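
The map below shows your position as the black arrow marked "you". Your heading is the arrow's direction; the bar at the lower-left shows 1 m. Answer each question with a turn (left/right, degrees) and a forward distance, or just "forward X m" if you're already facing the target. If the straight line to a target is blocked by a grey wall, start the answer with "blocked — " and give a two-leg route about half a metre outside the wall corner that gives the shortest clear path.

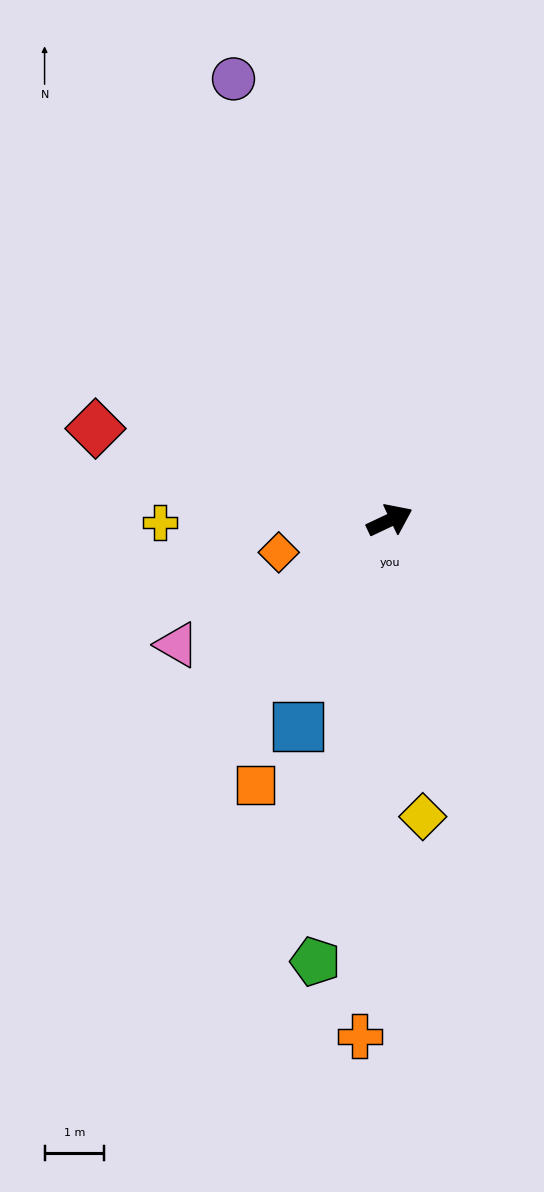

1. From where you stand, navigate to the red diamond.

turn left 137°, forward 5.2 m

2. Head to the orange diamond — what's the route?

turn left 171°, forward 1.9 m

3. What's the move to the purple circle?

turn left 84°, forward 7.9 m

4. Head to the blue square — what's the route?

turn right 139°, forward 3.8 m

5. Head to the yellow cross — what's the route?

turn left 155°, forward 3.9 m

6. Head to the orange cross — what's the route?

turn right 119°, forward 8.7 m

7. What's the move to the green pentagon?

turn right 125°, forward 7.5 m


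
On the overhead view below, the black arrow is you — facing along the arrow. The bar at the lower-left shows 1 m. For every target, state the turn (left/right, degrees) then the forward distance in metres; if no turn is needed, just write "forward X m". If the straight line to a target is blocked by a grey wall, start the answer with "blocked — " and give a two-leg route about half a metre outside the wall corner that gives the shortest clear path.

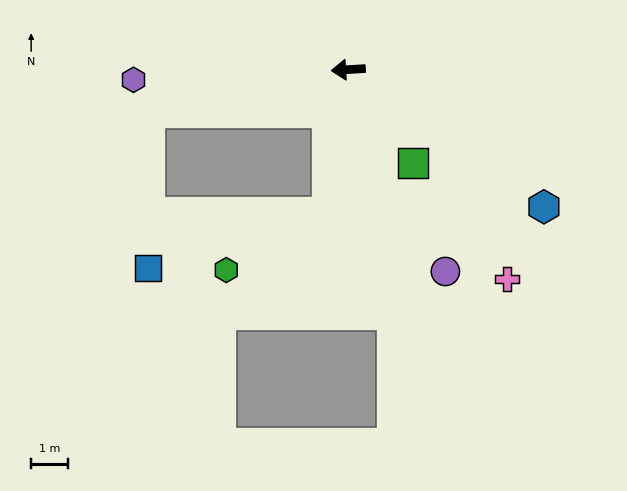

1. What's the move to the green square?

turn left 121°, forward 3.1 m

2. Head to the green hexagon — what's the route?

blocked — turn left 78°, forward 3.9 m, then turn right 52°, forward 3.1 m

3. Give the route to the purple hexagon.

forward 5.8 m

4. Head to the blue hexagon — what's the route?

turn left 141°, forward 6.4 m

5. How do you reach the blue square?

blocked — turn left 78°, forward 3.9 m, then turn right 64°, forward 5.1 m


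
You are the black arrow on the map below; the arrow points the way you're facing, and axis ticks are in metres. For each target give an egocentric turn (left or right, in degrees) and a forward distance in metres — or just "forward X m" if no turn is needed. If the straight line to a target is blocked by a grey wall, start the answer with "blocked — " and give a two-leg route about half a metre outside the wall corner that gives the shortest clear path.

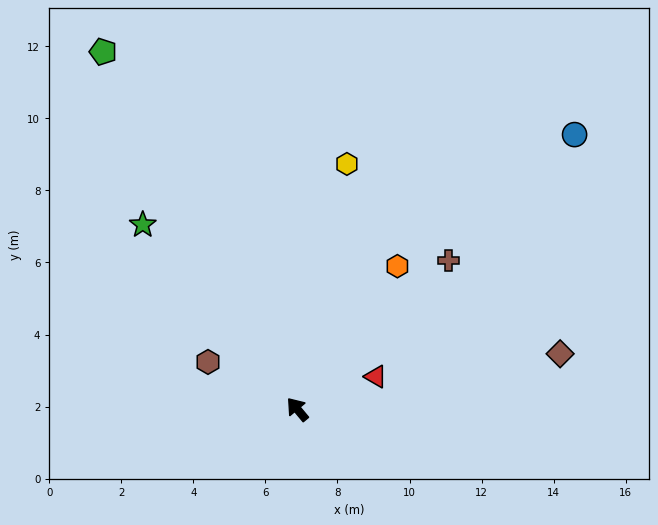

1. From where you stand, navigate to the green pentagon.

turn right 11°, forward 11.3 m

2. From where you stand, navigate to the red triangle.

turn right 107°, forward 2.4 m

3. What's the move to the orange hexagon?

turn right 75°, forward 4.8 m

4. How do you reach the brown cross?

turn right 85°, forward 5.9 m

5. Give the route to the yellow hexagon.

turn right 51°, forward 6.9 m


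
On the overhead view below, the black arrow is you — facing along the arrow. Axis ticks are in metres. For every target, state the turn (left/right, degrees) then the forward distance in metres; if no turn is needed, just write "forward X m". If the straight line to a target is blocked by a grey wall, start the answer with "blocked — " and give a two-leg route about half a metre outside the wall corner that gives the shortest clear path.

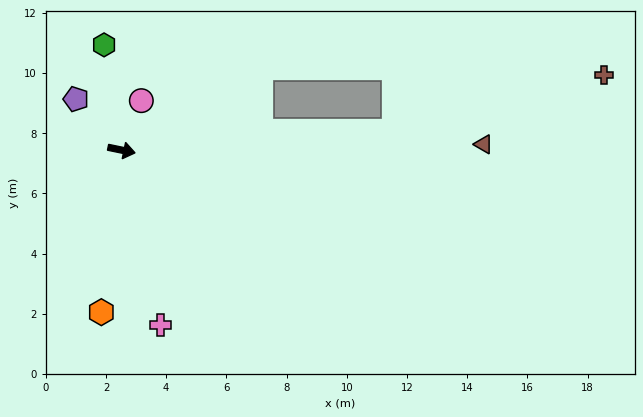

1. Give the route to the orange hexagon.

turn right 85°, forward 5.4 m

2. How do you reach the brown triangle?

turn left 13°, forward 12.0 m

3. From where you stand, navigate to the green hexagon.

turn left 111°, forward 3.5 m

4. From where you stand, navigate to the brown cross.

blocked — turn left 16°, forward 9.1 m, then turn left 11°, forward 7.2 m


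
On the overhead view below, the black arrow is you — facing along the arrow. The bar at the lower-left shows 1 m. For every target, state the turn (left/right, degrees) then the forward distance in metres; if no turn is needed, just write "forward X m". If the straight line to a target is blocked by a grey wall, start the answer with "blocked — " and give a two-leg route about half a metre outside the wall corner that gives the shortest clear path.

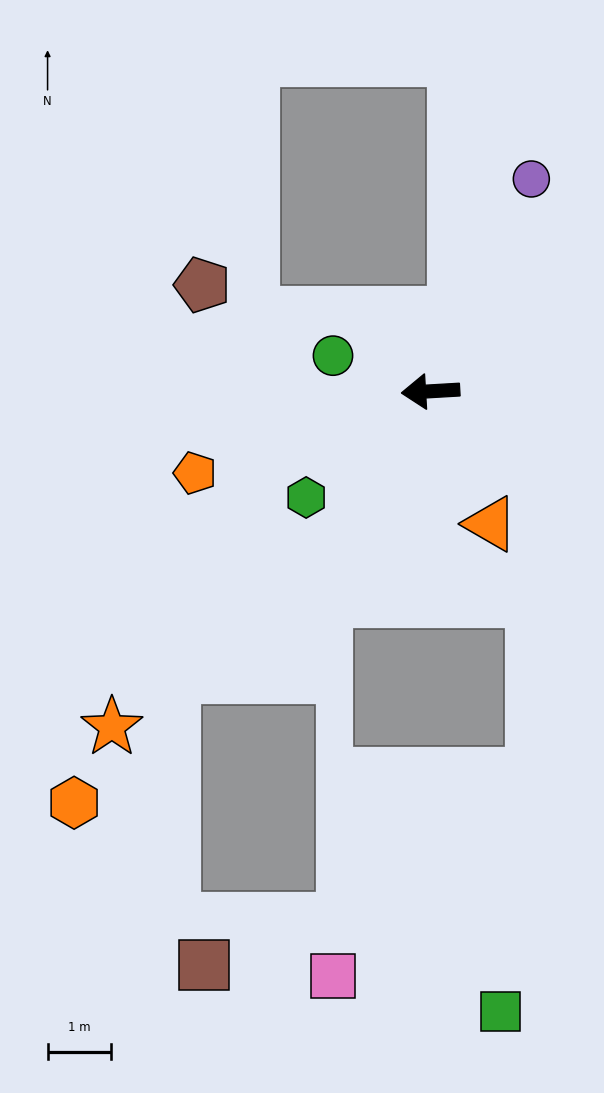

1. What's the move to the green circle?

turn right 23°, forward 1.6 m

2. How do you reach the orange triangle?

turn left 111°, forward 2.3 m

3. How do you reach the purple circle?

turn right 119°, forward 3.7 m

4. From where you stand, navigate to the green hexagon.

turn left 37°, forward 2.6 m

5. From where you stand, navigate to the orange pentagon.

turn left 16°, forward 3.9 m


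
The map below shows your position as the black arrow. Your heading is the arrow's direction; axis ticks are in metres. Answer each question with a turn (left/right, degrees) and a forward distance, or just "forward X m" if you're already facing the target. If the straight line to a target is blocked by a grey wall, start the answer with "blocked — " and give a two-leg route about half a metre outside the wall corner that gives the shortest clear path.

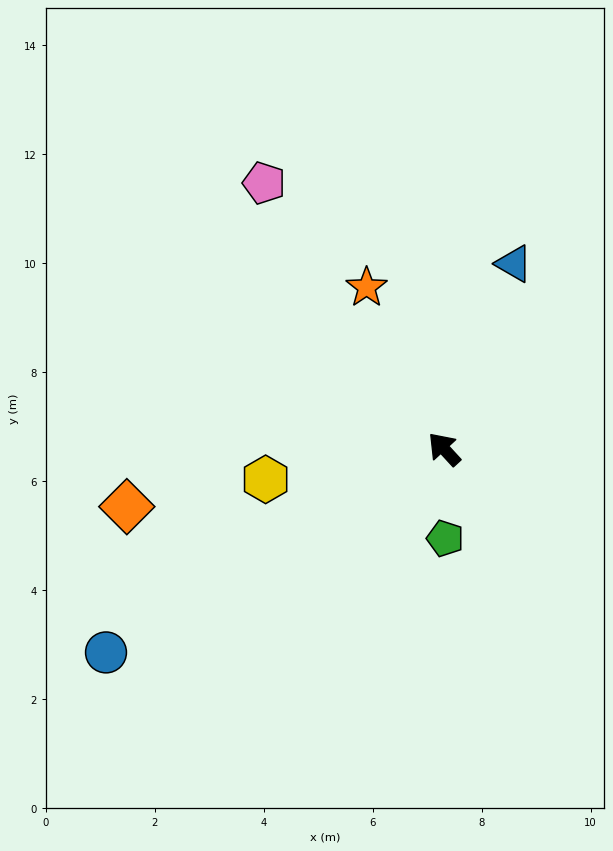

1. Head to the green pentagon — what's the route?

turn left 138°, forward 1.6 m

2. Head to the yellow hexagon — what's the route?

turn left 57°, forward 3.3 m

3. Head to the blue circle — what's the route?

turn left 78°, forward 7.2 m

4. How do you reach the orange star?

turn right 17°, forward 3.3 m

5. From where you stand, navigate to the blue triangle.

turn right 63°, forward 3.6 m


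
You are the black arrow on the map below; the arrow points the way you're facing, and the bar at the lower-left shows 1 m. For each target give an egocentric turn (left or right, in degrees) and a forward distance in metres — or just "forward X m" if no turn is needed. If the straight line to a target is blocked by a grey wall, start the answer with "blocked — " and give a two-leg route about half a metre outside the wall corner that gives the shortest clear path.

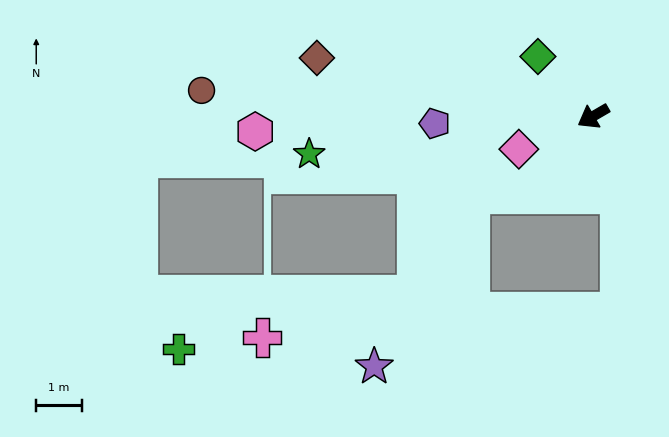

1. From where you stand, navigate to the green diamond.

turn right 77°, forward 1.8 m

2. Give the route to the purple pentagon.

turn right 28°, forward 3.5 m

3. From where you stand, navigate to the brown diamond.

turn right 42°, forward 6.2 m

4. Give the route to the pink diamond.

turn right 6°, forward 1.8 m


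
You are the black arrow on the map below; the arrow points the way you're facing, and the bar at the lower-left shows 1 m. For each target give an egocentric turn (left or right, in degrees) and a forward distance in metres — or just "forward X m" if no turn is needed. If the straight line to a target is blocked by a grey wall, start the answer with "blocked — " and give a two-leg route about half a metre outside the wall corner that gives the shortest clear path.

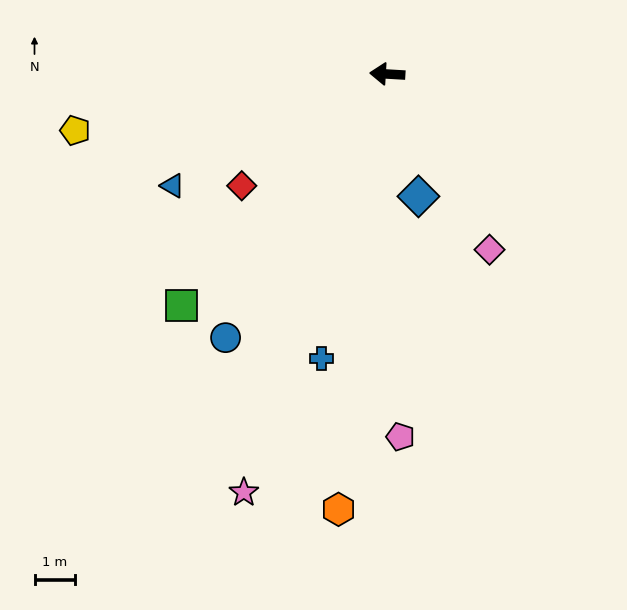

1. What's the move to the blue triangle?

turn left 31°, forward 6.0 m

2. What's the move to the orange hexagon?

turn left 87°, forward 10.9 m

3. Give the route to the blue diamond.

turn left 108°, forward 3.1 m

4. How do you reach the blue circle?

turn left 62°, forward 7.7 m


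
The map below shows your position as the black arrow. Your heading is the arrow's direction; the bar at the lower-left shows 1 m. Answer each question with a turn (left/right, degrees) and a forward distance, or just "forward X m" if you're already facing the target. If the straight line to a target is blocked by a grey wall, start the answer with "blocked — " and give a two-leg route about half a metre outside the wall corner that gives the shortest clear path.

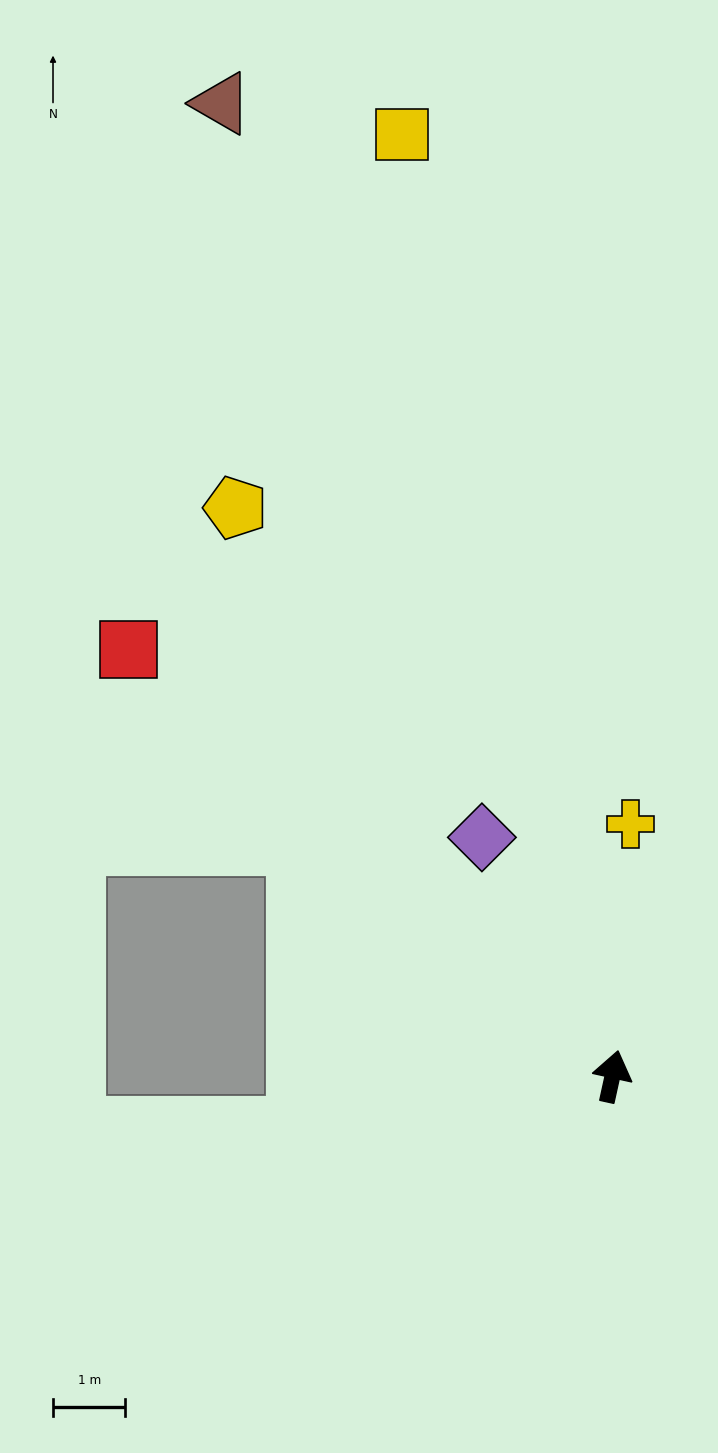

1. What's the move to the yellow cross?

turn left 8°, forward 3.5 m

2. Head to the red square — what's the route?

turn left 61°, forward 8.9 m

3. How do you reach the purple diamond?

turn left 41°, forward 3.8 m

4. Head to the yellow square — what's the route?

turn left 25°, forward 13.3 m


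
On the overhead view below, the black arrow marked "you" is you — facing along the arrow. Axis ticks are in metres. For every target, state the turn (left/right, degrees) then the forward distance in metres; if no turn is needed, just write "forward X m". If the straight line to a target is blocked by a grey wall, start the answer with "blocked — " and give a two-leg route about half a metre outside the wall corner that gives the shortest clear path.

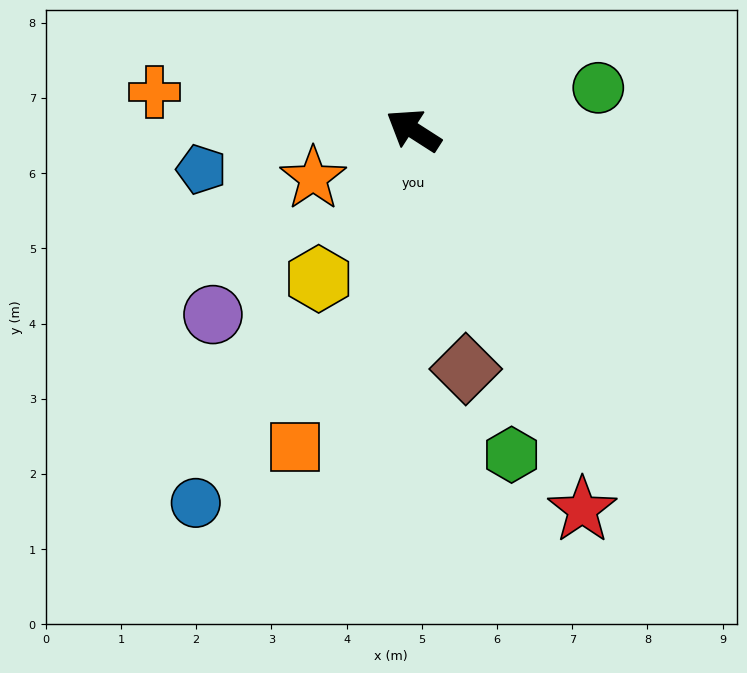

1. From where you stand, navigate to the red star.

turn left 147°, forward 5.5 m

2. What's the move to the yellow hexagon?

turn left 90°, forward 2.3 m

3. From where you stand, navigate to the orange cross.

turn left 24°, forward 3.5 m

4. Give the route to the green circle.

turn right 134°, forward 2.5 m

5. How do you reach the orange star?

turn left 58°, forward 1.5 m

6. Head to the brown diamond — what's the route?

turn left 135°, forward 3.2 m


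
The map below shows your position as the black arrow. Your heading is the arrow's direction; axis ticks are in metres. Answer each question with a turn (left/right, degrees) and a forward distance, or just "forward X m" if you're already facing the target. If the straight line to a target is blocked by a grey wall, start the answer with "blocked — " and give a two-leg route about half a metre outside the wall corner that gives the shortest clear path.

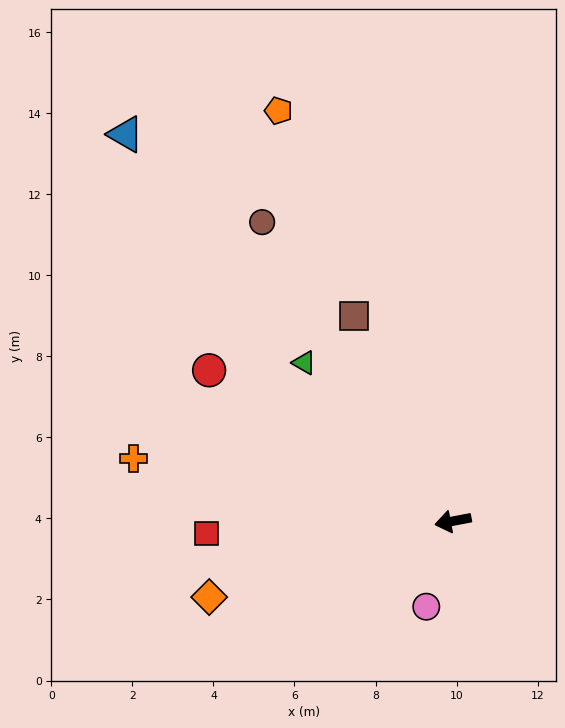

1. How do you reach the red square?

turn right 8°, forward 6.1 m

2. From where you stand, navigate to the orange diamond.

turn left 7°, forward 6.3 m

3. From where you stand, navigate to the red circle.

turn right 42°, forward 7.1 m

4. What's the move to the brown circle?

turn right 68°, forward 8.7 m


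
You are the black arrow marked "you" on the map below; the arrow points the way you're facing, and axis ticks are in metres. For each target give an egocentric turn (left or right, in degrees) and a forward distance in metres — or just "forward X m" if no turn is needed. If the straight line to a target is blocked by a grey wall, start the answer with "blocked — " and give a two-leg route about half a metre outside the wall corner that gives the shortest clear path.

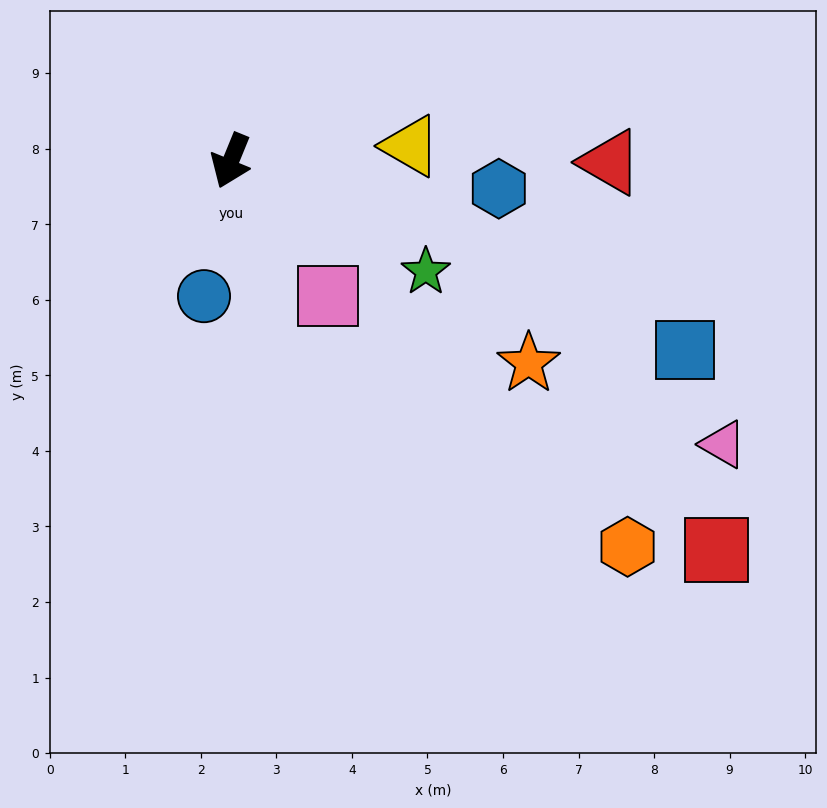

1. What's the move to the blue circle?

turn left 11°, forward 1.8 m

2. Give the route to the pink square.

turn left 58°, forward 2.2 m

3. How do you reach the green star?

turn left 83°, forward 3.0 m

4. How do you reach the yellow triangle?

turn left 117°, forward 2.4 m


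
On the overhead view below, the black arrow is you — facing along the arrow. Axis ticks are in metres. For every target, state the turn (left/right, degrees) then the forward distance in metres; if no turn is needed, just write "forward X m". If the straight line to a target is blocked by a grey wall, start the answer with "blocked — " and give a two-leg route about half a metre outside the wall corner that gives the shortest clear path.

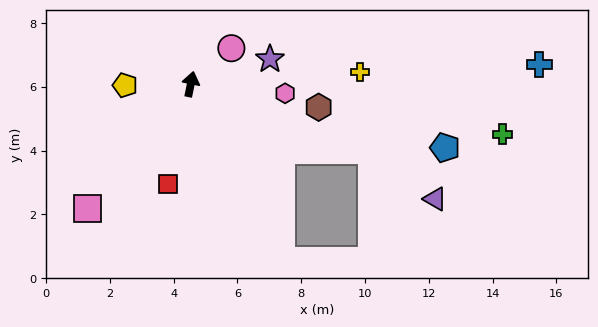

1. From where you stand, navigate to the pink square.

turn left 152°, forward 5.1 m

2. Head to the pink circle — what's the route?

turn right 37°, forward 1.7 m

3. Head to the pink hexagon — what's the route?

turn right 84°, forward 3.0 m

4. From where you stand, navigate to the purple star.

turn right 61°, forward 2.6 m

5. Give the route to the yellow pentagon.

turn left 103°, forward 2.1 m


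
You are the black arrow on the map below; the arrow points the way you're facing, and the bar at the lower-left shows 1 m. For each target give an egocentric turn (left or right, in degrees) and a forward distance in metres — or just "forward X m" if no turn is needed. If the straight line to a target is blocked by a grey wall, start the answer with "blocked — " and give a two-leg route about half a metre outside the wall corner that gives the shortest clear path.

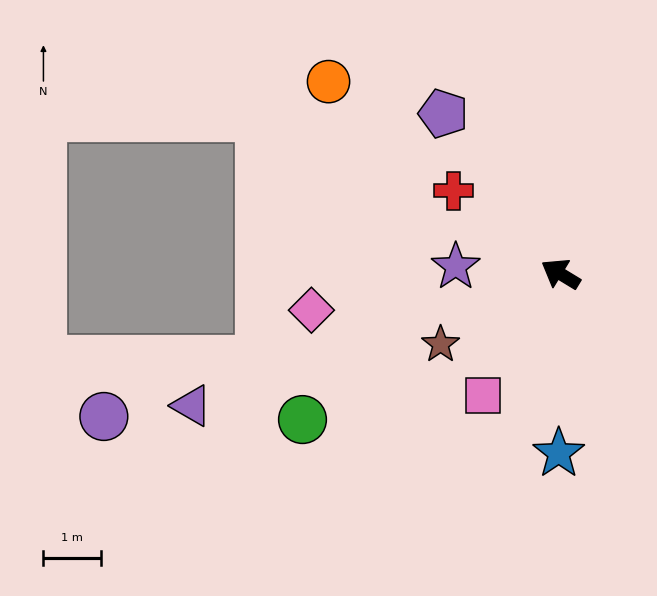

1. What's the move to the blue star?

turn left 121°, forward 3.1 m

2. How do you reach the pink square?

turn left 89°, forward 2.5 m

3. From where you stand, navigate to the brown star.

turn left 62°, forward 2.4 m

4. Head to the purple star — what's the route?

turn left 27°, forward 1.8 m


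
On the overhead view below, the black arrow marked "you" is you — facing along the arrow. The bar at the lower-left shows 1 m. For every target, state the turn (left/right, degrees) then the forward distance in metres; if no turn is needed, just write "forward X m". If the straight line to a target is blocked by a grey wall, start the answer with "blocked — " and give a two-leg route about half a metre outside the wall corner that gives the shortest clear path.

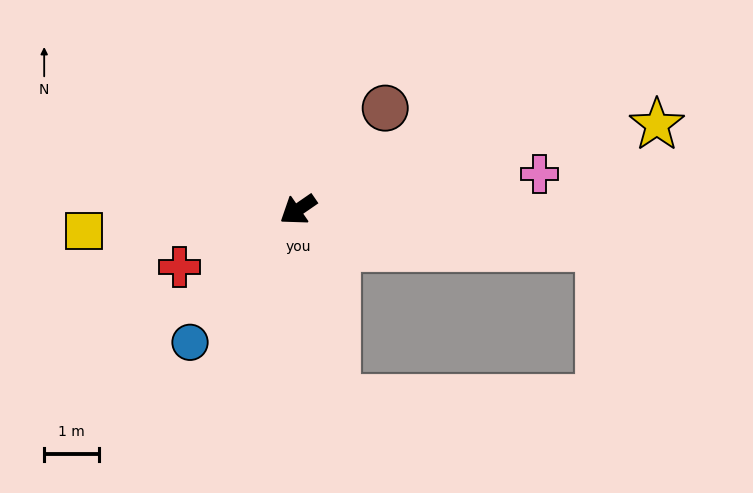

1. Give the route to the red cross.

turn right 9°, forward 2.4 m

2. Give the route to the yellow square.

turn right 29°, forward 3.9 m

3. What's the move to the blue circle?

turn left 16°, forward 3.1 m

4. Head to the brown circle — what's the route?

turn right 165°, forward 2.4 m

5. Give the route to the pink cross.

turn left 154°, forward 4.4 m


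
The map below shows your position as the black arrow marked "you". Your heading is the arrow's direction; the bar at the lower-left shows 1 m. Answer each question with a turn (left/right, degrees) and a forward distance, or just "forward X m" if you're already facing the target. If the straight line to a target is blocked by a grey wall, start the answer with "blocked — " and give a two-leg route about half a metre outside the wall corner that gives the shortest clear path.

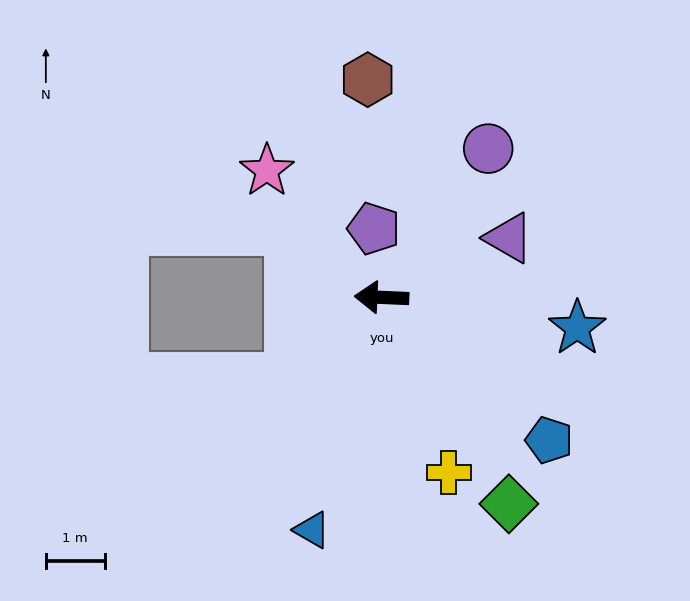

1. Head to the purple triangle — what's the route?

turn right 152°, forward 2.4 m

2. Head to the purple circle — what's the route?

turn right 123°, forward 3.1 m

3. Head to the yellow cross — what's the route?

turn left 113°, forward 3.2 m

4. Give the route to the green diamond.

turn left 124°, forward 4.1 m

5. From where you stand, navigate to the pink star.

turn right 45°, forward 2.9 m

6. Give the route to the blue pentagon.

turn left 142°, forward 3.7 m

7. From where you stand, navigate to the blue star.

turn left 174°, forward 3.4 m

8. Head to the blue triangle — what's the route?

turn left 76°, forward 4.1 m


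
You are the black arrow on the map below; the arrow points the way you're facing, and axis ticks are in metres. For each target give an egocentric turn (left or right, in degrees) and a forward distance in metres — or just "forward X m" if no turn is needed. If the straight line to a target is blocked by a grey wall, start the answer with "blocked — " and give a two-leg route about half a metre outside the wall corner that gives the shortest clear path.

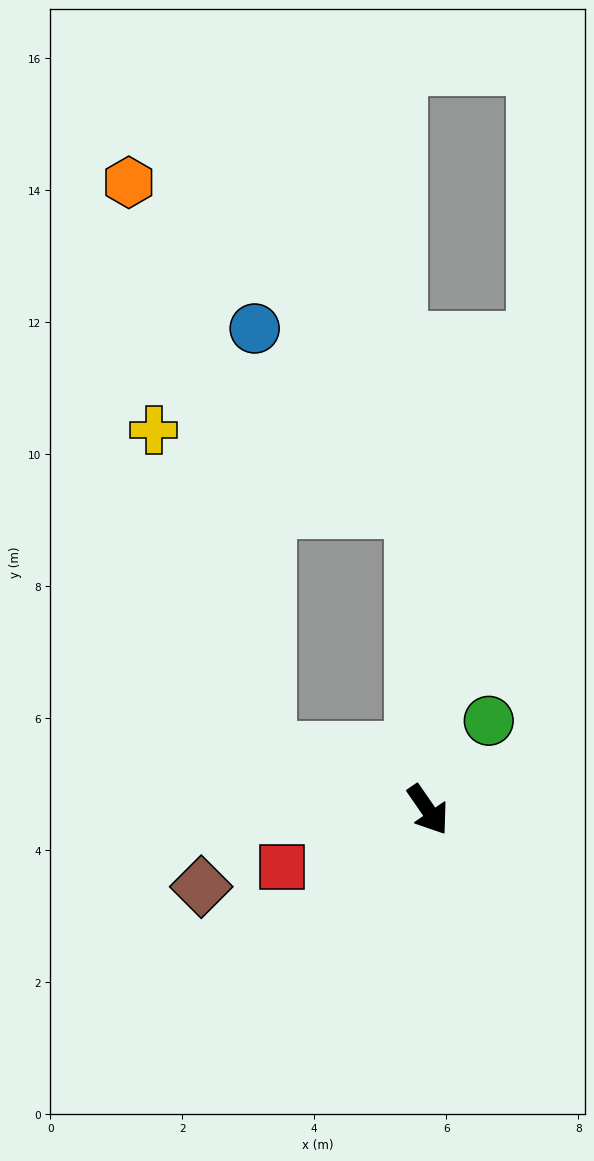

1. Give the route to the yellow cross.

blocked — turn right 145°, forward 2.6 m, then turn right 50°, forward 5.1 m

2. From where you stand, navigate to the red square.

turn right 103°, forward 2.4 m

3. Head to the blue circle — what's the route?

blocked — turn left 148°, forward 4.6 m, then turn left 38°, forward 3.6 m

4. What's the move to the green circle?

turn left 111°, forward 1.6 m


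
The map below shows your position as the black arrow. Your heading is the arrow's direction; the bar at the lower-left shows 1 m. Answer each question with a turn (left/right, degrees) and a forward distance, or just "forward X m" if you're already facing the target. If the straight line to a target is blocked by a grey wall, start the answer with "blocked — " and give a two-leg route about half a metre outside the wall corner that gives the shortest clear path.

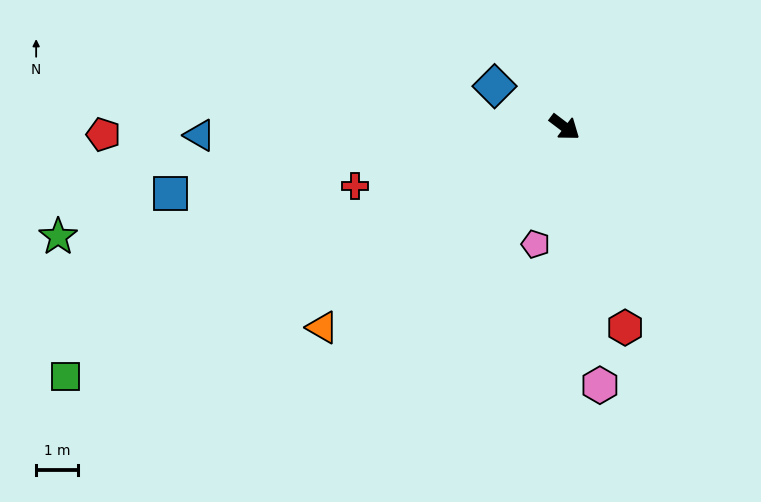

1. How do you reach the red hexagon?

turn right 36°, forward 5.0 m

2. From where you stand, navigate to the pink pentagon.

turn right 67°, forward 2.9 m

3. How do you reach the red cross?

turn right 127°, forward 5.2 m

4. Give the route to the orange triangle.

turn right 103°, forward 7.5 m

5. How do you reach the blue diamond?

turn right 173°, forward 1.9 m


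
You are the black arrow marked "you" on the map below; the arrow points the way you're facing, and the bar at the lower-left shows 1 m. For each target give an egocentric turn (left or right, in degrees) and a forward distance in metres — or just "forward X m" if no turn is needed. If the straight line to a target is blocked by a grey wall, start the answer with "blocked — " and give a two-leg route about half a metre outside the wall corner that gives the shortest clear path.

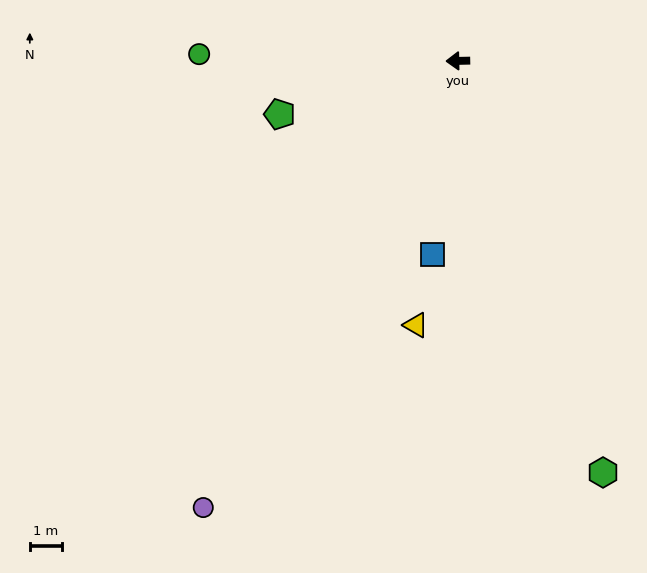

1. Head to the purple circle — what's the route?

turn left 59°, forward 15.9 m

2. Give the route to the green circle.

turn right 3°, forward 8.0 m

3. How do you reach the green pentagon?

turn left 16°, forward 5.8 m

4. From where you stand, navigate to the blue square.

turn left 81°, forward 6.0 m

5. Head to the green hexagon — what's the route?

turn left 108°, forward 13.5 m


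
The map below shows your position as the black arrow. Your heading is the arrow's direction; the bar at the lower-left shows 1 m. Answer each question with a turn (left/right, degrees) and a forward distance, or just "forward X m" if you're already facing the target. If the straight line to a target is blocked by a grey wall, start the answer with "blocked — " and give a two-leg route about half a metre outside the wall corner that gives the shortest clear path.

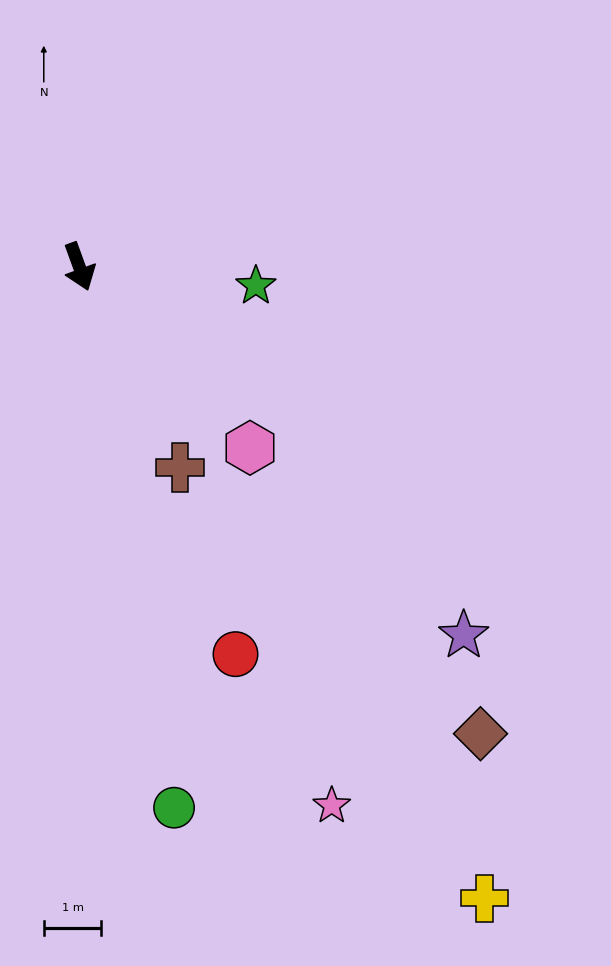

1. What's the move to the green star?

turn left 64°, forward 3.1 m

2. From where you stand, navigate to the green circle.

turn right 10°, forward 9.5 m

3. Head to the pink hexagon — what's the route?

turn left 23°, forward 4.3 m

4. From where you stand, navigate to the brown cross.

turn left 7°, forward 3.9 m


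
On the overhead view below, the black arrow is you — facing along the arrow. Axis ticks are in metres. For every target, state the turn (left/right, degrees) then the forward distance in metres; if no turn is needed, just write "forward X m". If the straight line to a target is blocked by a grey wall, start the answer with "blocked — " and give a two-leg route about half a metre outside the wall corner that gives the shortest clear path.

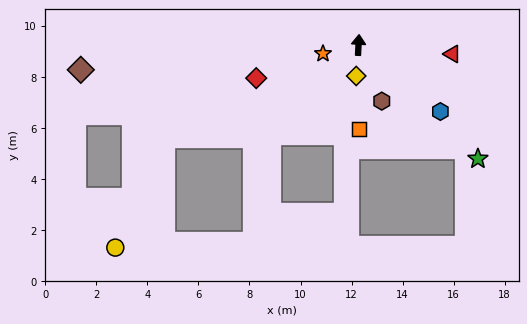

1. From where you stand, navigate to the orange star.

turn left 107°, forward 1.4 m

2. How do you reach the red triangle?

turn right 92°, forward 3.7 m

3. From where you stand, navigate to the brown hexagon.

turn right 154°, forward 2.4 m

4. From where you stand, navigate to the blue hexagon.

turn right 126°, forward 4.1 m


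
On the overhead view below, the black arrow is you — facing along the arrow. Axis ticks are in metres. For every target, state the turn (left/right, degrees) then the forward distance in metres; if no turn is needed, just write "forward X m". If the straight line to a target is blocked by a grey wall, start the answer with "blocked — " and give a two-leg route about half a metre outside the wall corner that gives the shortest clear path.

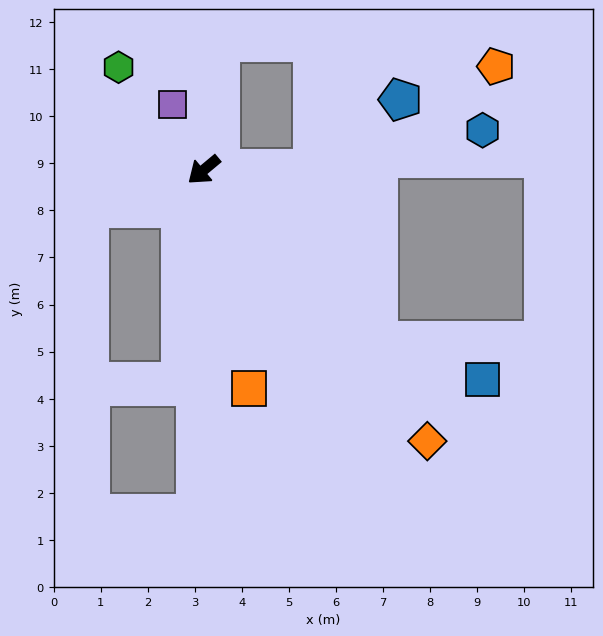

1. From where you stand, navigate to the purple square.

turn right 104°, forward 1.5 m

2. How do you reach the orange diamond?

turn left 90°, forward 7.5 m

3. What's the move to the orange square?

turn left 62°, forward 4.7 m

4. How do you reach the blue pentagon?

blocked — turn left 141°, forward 2.3 m, then turn left 38°, forward 2.4 m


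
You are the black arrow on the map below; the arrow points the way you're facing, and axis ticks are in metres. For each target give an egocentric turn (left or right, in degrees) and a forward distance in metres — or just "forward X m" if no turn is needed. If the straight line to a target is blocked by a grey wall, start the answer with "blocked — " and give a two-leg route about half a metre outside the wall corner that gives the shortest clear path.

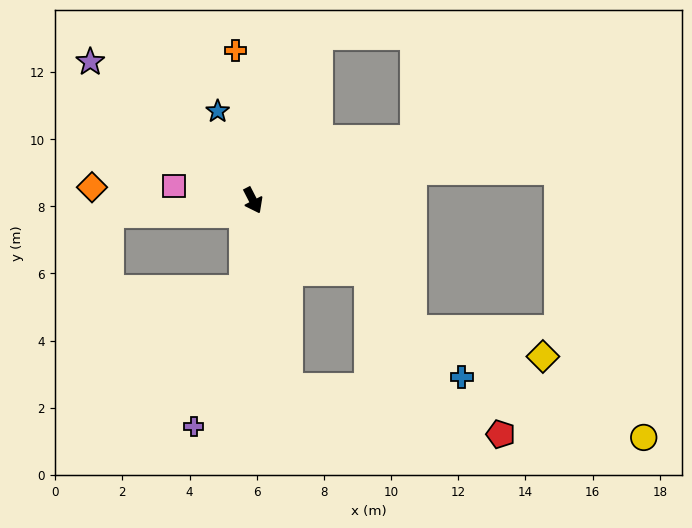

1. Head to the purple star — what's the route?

turn right 158°, forward 6.4 m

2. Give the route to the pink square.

turn right 128°, forward 2.4 m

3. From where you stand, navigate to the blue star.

turn left 174°, forward 2.9 m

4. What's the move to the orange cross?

turn left 159°, forward 4.5 m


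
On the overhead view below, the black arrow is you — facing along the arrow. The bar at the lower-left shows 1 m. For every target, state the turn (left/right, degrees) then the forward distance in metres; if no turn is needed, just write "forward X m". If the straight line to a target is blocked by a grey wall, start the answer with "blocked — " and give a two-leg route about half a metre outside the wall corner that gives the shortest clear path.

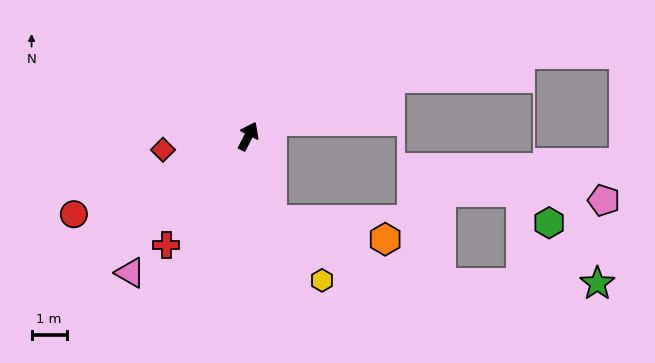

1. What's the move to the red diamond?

turn left 126°, forward 2.5 m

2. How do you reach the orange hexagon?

blocked — turn right 137°, forward 2.5 m, then turn left 64°, forward 3.3 m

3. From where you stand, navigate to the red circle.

turn left 141°, forward 5.4 m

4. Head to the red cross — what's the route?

turn left 170°, forward 3.9 m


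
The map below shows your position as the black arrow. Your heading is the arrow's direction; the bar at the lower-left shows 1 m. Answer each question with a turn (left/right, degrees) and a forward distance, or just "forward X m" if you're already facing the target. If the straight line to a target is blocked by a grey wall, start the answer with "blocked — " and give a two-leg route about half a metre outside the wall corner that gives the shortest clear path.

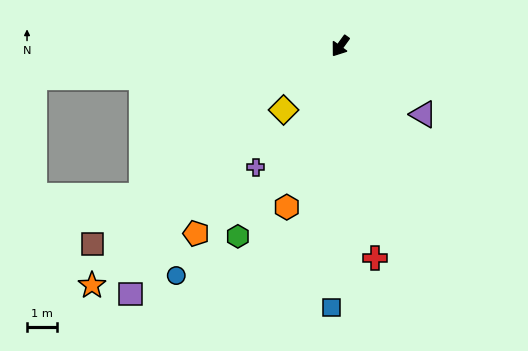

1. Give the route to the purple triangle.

turn left 87°, forward 3.6 m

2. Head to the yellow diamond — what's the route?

turn right 6°, forward 2.9 m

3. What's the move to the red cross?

turn left 45°, forward 7.2 m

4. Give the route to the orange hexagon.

turn left 18°, forward 5.7 m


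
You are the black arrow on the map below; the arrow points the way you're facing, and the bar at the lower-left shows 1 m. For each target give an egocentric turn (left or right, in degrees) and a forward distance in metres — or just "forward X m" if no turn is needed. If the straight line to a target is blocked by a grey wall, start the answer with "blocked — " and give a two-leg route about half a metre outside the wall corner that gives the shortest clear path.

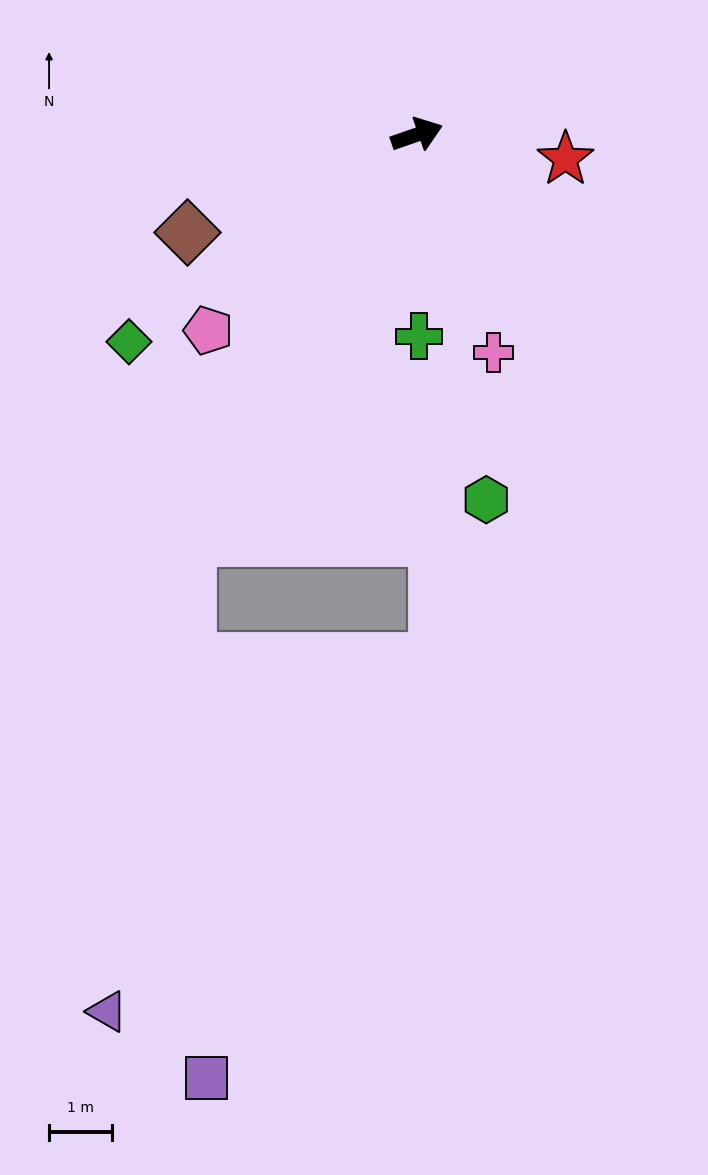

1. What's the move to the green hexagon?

turn right 98°, forward 5.9 m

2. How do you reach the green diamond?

turn right 163°, forward 5.6 m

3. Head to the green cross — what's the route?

turn right 109°, forward 3.2 m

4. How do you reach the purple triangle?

blocked — turn right 138°, forward 7.3 m, then turn left 19°, forward 7.6 m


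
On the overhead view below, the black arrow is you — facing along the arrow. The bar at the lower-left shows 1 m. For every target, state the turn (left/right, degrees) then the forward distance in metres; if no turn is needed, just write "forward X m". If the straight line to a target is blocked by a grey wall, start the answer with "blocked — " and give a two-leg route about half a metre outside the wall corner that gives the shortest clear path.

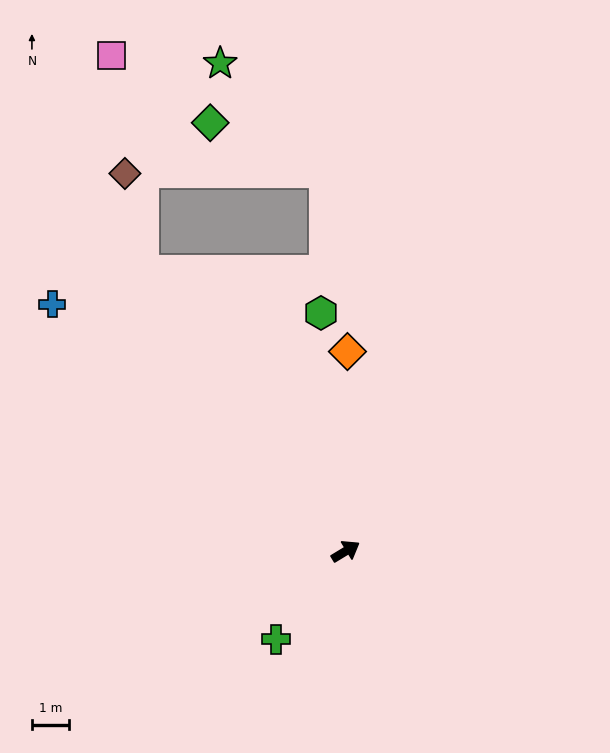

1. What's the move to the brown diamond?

blocked — turn left 95°, forward 9.3 m, then turn right 25°, forward 2.7 m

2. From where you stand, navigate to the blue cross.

turn left 109°, forward 10.4 m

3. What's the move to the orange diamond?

turn left 58°, forward 5.4 m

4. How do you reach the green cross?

turn right 160°, forward 3.0 m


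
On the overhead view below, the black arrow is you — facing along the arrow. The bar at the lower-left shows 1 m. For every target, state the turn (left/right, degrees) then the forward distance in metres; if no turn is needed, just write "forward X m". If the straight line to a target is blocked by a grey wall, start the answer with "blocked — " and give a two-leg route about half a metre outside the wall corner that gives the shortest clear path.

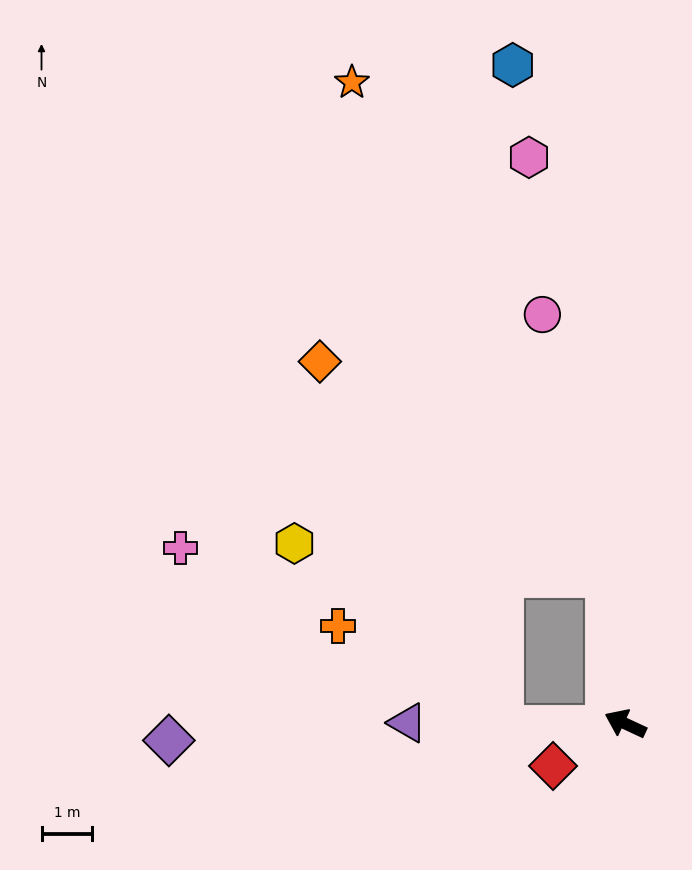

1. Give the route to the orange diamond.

blocked — turn right 58°, forward 2.9 m, then turn left 46°, forward 7.0 m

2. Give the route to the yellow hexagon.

blocked — turn right 58°, forward 2.9 m, then turn left 77°, forward 6.2 m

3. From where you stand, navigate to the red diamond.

turn left 55°, forward 1.6 m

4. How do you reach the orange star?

blocked — turn right 58°, forward 2.9 m, then turn left 20°, forward 10.9 m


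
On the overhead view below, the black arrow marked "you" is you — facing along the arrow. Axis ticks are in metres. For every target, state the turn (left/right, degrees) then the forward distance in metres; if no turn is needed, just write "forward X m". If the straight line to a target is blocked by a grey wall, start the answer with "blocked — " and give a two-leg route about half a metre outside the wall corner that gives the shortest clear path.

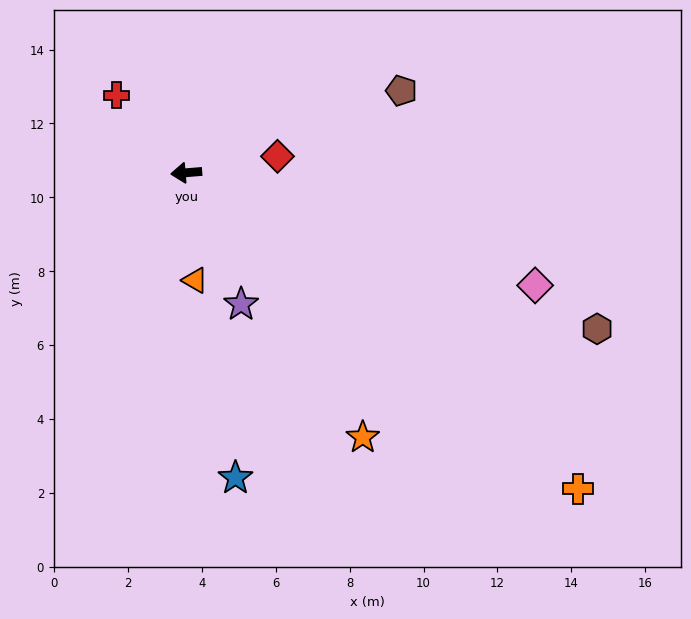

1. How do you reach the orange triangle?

turn left 90°, forward 2.9 m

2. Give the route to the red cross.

turn right 53°, forward 2.8 m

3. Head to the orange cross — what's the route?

turn left 137°, forward 13.6 m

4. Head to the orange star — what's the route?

turn left 119°, forward 8.6 m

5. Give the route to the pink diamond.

turn left 157°, forward 9.9 m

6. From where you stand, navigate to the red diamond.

turn right 174°, forward 2.5 m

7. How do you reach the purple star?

turn left 108°, forward 3.9 m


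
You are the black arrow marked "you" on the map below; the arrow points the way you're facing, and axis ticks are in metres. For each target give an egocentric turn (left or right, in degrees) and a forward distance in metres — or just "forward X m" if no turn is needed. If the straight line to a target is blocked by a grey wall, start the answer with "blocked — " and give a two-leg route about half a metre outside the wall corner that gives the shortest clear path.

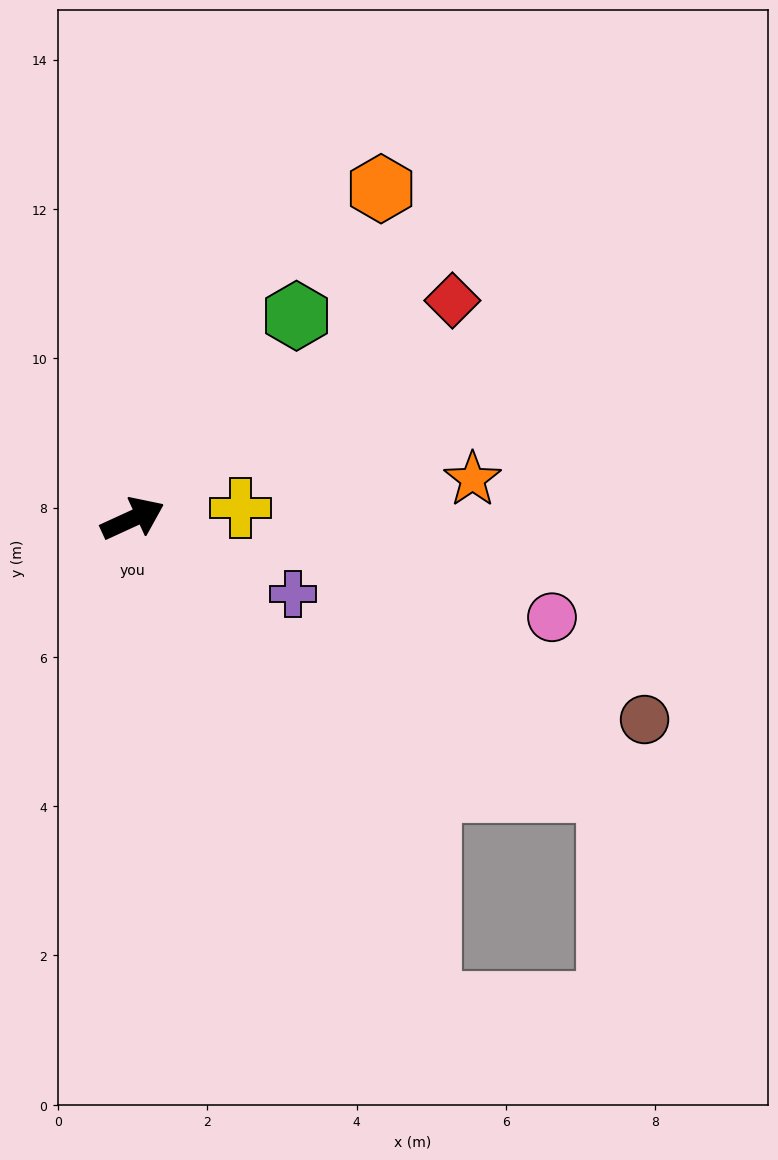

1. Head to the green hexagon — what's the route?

turn left 26°, forward 3.5 m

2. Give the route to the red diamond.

turn left 10°, forward 5.2 m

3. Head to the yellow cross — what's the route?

turn right 19°, forward 1.5 m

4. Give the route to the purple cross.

turn right 50°, forward 2.4 m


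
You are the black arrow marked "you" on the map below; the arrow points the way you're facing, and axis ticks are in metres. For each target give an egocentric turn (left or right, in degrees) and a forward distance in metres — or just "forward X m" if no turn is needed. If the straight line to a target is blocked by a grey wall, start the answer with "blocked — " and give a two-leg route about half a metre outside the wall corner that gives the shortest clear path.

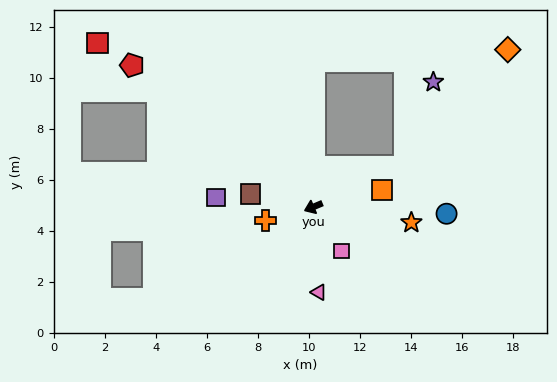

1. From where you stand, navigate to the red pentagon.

turn right 61°, forward 9.0 m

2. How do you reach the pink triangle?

turn left 71°, forward 3.3 m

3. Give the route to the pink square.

turn left 100°, forward 2.1 m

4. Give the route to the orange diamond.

blocked — turn right 113°, forward 5.7 m, then turn right 86°, forward 7.6 m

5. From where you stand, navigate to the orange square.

turn left 171°, forward 2.8 m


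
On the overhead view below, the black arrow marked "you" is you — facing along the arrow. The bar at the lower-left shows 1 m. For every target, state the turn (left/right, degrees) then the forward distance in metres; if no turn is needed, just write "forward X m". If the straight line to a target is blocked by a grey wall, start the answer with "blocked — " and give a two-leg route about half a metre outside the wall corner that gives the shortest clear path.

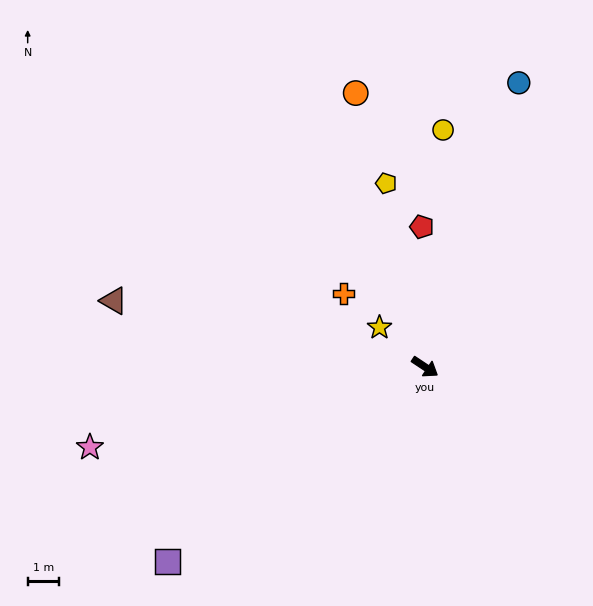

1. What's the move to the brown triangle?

turn right 158°, forward 10.1 m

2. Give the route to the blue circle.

turn left 105°, forward 9.5 m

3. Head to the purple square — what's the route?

turn right 109°, forward 10.3 m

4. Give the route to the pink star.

turn right 133°, forward 11.0 m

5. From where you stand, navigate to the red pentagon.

turn left 125°, forward 4.5 m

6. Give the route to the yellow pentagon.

turn left 135°, forward 6.0 m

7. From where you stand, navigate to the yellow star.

turn left 173°, forward 1.9 m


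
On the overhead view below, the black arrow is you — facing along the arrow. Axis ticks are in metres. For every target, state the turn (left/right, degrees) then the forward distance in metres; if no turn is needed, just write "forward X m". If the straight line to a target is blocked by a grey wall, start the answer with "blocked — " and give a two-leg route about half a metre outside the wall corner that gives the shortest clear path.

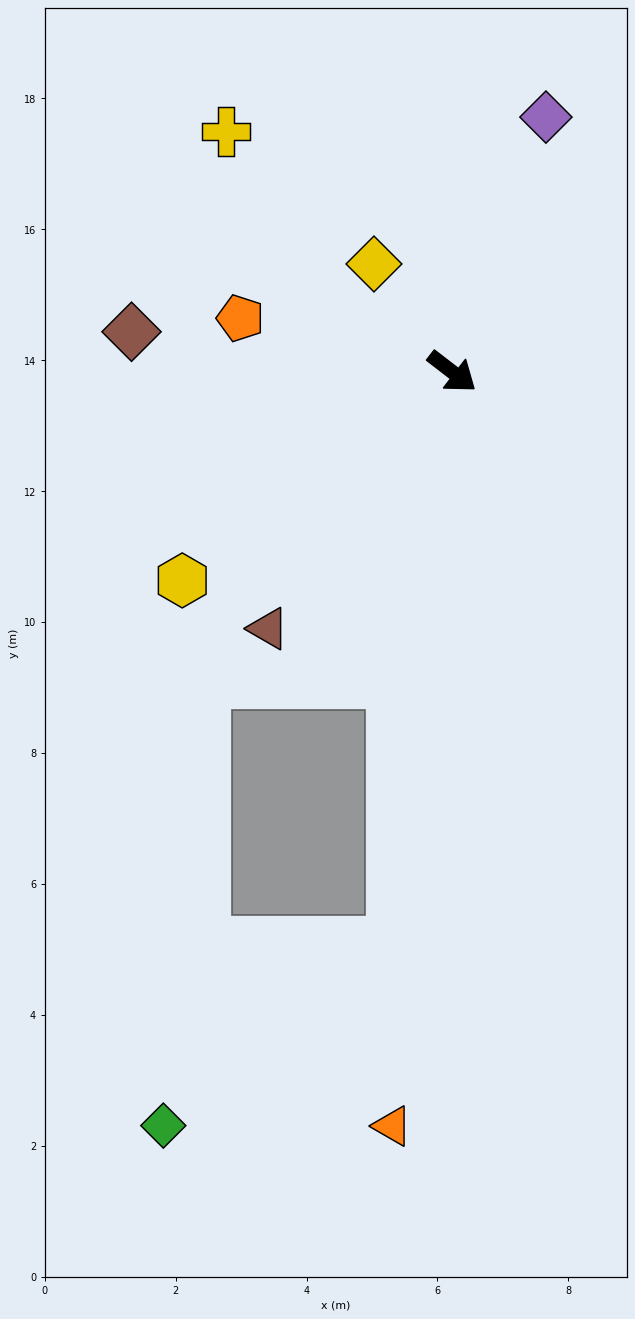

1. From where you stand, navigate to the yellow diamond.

turn left 164°, forward 2.0 m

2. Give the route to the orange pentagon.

turn right 157°, forward 3.3 m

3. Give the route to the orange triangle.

turn right 57°, forward 11.6 m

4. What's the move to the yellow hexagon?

turn right 105°, forward 5.2 m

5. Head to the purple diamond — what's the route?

turn left 107°, forward 4.1 m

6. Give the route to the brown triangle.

turn right 88°, forward 4.8 m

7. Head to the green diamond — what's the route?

blocked — turn right 58°, forward 8.8 m, then turn right 46°, forward 4.5 m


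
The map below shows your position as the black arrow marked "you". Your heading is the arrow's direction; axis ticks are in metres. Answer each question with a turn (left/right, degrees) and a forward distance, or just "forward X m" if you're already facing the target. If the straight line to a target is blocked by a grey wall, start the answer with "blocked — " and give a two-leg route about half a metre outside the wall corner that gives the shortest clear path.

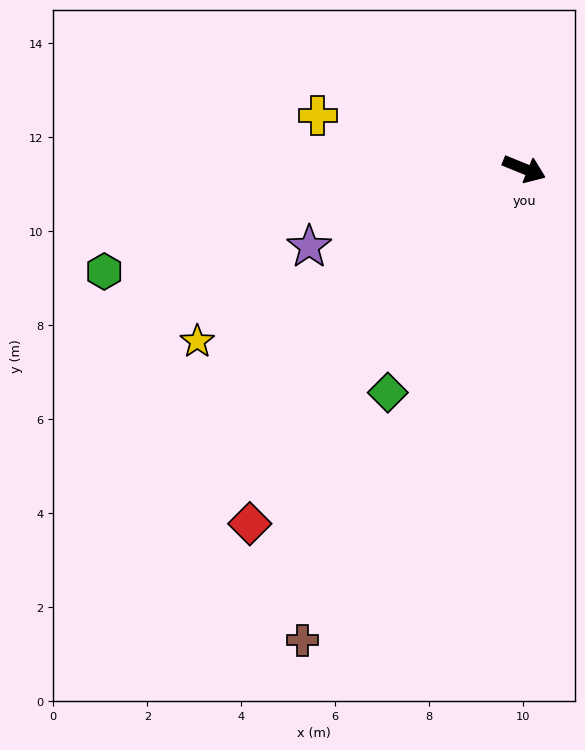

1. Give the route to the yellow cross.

turn right 172°, forward 4.5 m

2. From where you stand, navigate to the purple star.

turn right 138°, forward 4.9 m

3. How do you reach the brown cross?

turn right 93°, forward 11.1 m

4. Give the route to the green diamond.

turn right 99°, forward 5.6 m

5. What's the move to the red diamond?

turn right 106°, forward 9.5 m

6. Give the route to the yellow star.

turn right 130°, forward 7.9 m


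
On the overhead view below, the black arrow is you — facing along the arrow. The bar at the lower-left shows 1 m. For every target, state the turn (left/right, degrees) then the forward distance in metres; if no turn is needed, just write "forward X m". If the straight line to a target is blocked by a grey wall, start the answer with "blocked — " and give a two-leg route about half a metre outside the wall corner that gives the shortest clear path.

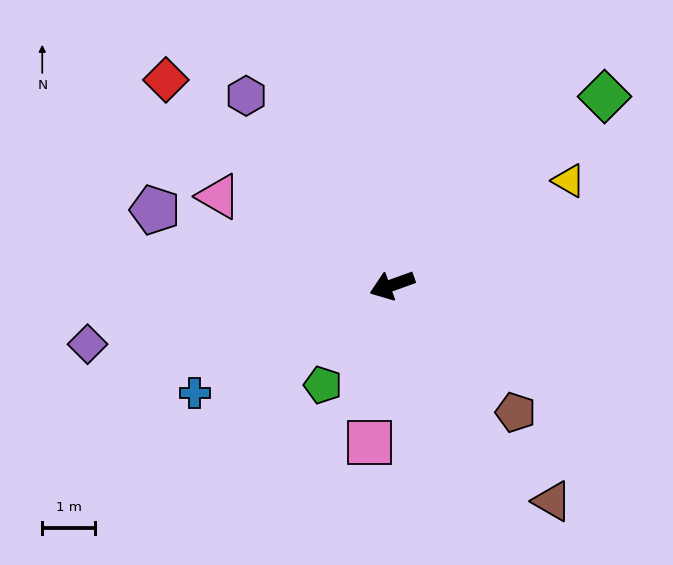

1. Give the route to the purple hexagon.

turn right 72°, forward 4.6 m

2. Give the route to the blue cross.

turn left 9°, forward 4.3 m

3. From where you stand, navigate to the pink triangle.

turn right 47°, forward 3.7 m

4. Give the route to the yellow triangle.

turn right 169°, forward 3.9 m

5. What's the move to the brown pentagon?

turn left 114°, forward 3.4 m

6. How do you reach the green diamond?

turn right 158°, forward 5.4 m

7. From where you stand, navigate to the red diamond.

turn right 62°, forward 5.8 m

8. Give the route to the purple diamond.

turn right 9°, forward 5.9 m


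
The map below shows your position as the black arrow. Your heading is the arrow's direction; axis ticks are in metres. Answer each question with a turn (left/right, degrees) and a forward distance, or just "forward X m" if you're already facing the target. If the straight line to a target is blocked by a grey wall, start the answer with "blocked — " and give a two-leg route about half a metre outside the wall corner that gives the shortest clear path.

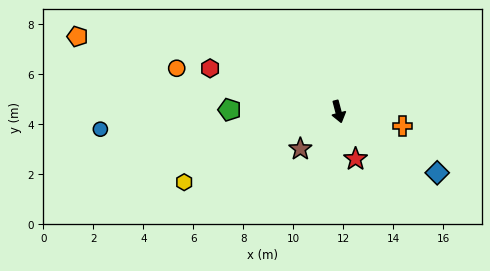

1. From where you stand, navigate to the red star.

turn left 5°, forward 2.0 m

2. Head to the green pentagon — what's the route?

turn right 106°, forward 4.4 m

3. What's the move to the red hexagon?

turn right 123°, forward 5.4 m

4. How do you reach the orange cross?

turn left 63°, forward 2.6 m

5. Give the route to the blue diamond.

turn left 43°, forward 4.6 m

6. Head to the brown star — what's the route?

turn right 60°, forward 2.1 m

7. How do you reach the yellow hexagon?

turn right 80°, forward 6.8 m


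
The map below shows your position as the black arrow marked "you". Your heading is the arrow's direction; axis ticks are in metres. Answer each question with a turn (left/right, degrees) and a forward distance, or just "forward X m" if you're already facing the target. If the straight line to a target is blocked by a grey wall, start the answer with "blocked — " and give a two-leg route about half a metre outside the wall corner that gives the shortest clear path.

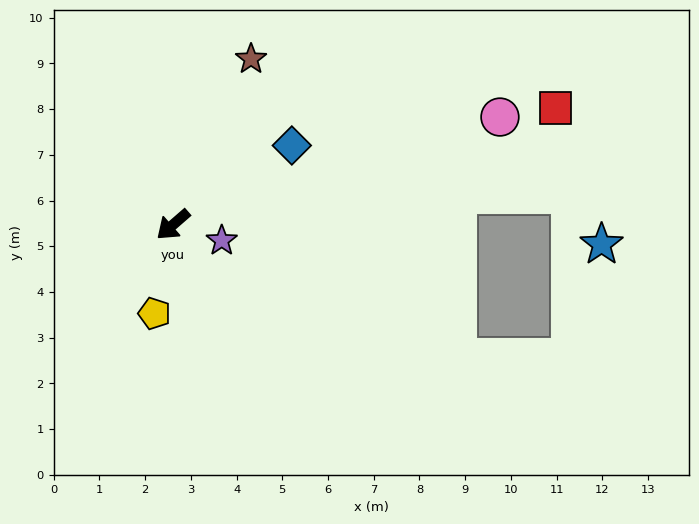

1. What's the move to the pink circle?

turn left 157°, forward 7.5 m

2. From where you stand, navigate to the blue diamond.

turn left 173°, forward 3.1 m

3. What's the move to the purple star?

turn left 121°, forward 1.1 m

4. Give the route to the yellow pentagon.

turn left 37°, forward 2.0 m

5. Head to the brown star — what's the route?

turn right 156°, forward 4.0 m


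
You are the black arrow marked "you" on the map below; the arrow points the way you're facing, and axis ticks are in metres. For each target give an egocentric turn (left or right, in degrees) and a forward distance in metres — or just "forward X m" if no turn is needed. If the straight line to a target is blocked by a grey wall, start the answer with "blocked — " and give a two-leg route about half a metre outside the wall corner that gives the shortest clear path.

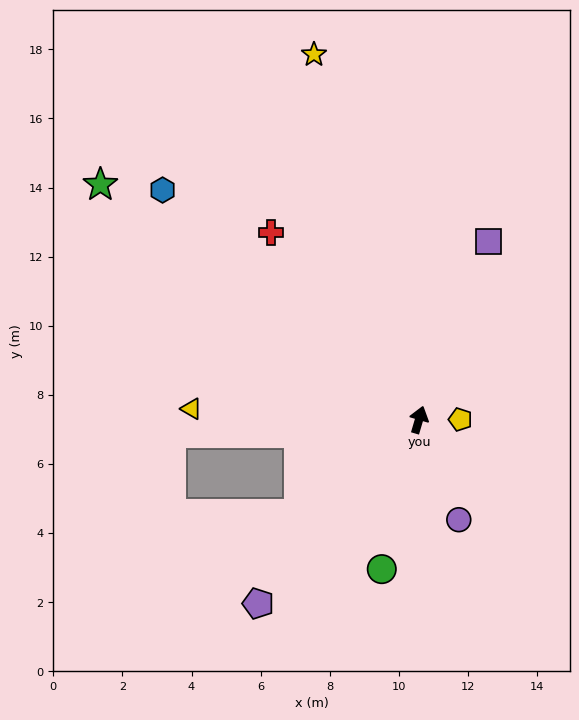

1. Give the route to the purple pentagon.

turn left 155°, forward 7.1 m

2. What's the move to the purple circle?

turn right 142°, forward 3.1 m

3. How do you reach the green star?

turn left 70°, forward 11.5 m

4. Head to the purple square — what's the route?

turn right 5°, forward 5.5 m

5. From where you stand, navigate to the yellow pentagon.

turn right 73°, forward 1.2 m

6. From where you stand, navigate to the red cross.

turn left 55°, forward 6.9 m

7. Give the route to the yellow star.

turn left 32°, forward 11.0 m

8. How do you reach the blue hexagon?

turn left 65°, forward 10.0 m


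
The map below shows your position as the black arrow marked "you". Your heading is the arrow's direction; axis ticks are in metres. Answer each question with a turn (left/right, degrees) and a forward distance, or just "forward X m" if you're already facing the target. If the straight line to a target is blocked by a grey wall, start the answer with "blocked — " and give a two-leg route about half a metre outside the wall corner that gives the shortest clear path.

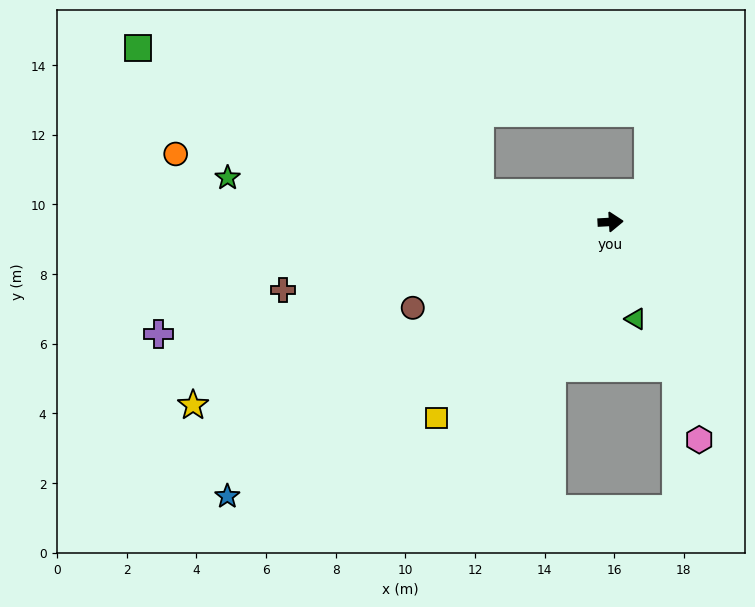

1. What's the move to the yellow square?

turn right 135°, forward 7.5 m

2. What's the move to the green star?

turn left 170°, forward 11.1 m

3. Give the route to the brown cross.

turn right 171°, forward 9.6 m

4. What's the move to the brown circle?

turn right 160°, forward 6.2 m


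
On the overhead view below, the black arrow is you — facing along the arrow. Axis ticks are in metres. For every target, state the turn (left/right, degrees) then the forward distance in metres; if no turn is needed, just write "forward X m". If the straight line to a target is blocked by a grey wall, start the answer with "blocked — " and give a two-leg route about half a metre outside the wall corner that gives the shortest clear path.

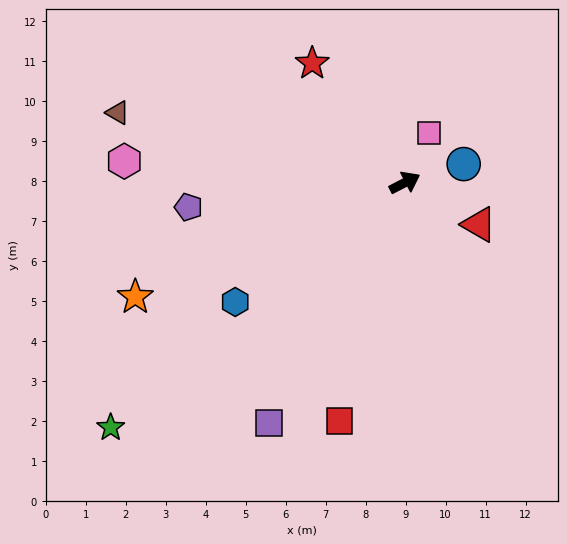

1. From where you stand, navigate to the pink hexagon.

turn left 148°, forward 7.0 m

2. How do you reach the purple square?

turn right 147°, forward 6.9 m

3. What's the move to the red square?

turn right 133°, forward 6.2 m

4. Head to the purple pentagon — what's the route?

turn left 159°, forward 5.4 m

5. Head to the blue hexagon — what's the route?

turn right 172°, forward 5.2 m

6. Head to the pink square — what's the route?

turn left 36°, forward 1.4 m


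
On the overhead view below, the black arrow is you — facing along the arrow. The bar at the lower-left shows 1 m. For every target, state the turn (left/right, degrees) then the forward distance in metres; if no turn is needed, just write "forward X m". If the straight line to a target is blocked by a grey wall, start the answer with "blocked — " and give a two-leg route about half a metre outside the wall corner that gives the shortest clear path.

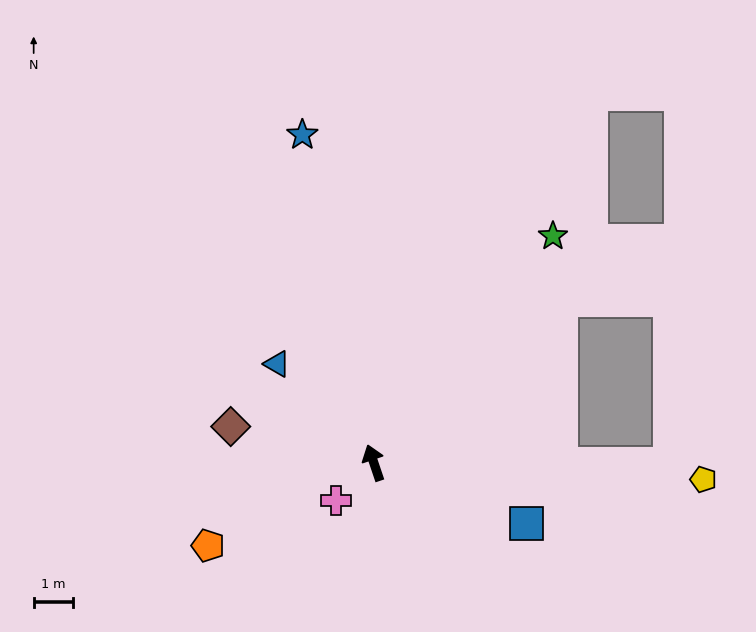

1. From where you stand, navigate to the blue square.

turn right 130°, forward 4.2 m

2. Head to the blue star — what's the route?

turn right 6°, forward 8.6 m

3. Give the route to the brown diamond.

turn left 57°, forward 3.8 m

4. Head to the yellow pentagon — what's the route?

turn right 112°, forward 8.4 m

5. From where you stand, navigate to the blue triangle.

turn left 26°, forward 3.5 m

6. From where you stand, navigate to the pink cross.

turn left 116°, forward 1.4 m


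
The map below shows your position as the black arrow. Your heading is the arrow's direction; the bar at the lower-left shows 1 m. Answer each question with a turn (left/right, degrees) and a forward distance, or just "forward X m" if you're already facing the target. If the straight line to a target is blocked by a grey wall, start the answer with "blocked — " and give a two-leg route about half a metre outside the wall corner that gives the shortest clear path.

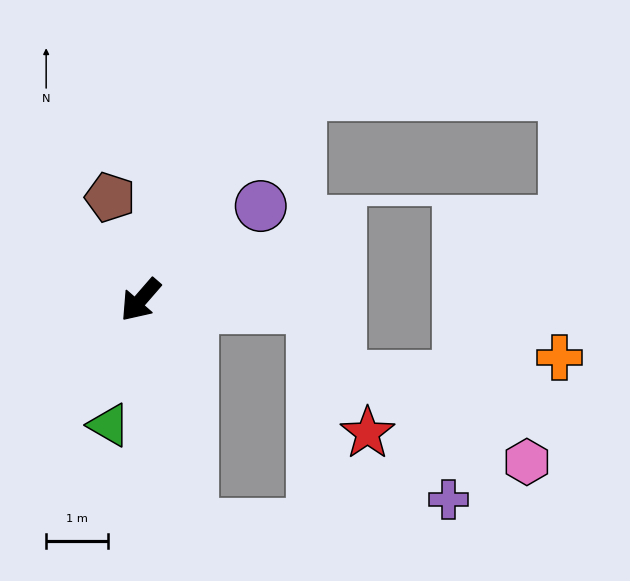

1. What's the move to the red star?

blocked — turn left 129°, forward 2.8 m, then turn right 64°, forward 2.2 m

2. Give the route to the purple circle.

turn left 169°, forward 2.5 m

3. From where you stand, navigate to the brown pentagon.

turn right 123°, forward 1.7 m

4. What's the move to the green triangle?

turn left 27°, forward 2.1 m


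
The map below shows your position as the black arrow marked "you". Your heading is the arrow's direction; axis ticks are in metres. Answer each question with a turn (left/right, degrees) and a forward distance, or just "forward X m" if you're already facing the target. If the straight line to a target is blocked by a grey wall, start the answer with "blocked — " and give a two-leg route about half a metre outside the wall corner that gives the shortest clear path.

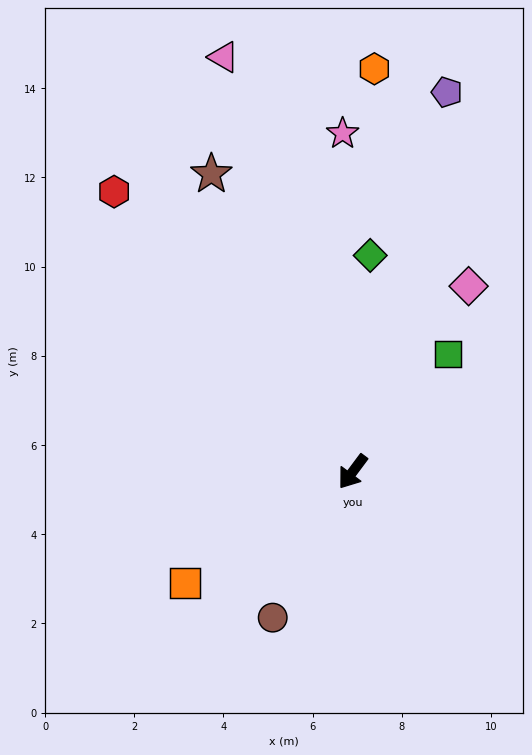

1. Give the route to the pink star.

turn right 142°, forward 7.6 m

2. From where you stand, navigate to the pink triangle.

turn right 126°, forward 9.7 m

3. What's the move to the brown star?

turn right 118°, forward 7.4 m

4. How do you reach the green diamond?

turn right 148°, forward 4.9 m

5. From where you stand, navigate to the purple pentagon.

turn right 157°, forward 8.8 m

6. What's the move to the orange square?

turn right 20°, forward 4.5 m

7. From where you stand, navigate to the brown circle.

turn left 8°, forward 3.7 m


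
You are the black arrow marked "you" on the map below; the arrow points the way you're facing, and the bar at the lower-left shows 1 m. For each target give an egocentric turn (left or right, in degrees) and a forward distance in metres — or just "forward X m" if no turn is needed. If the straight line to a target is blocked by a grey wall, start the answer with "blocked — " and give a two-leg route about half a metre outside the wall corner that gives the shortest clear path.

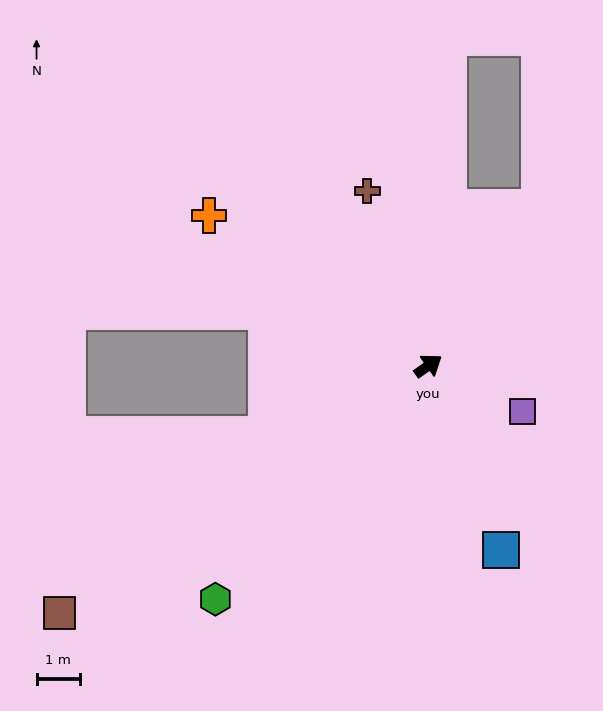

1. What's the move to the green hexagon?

turn right 168°, forward 7.3 m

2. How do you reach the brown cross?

turn left 74°, forward 4.3 m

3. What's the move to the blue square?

turn right 104°, forward 4.6 m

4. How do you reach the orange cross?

turn left 110°, forward 6.2 m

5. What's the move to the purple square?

turn right 61°, forward 2.4 m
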